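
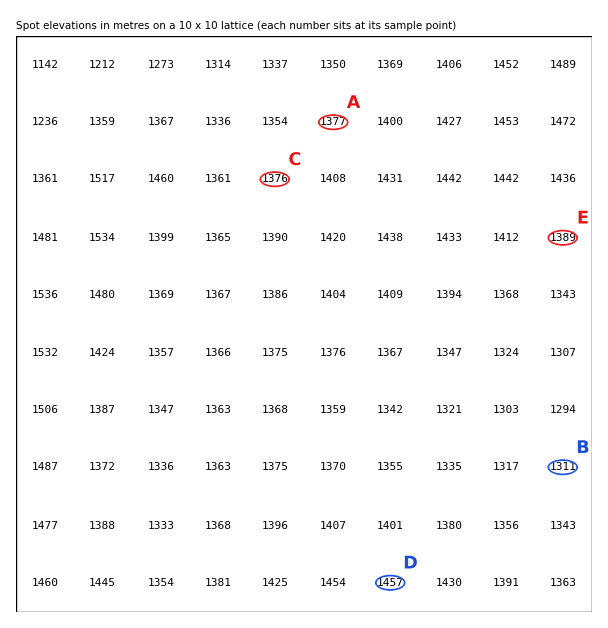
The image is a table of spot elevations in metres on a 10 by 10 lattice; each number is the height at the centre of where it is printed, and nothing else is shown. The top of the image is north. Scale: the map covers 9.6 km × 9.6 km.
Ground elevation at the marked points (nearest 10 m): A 1380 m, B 1310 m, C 1380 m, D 1460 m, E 1390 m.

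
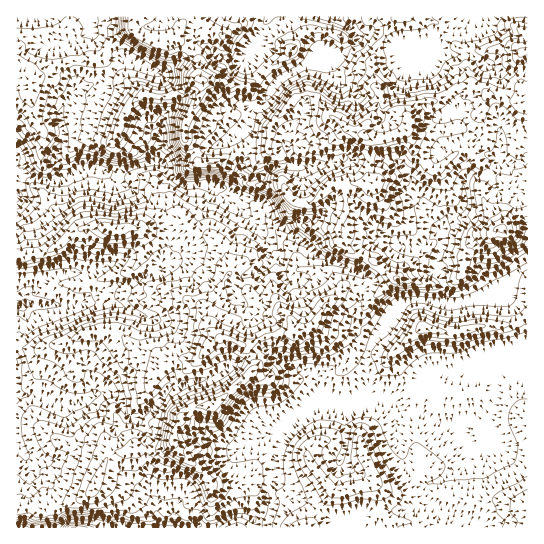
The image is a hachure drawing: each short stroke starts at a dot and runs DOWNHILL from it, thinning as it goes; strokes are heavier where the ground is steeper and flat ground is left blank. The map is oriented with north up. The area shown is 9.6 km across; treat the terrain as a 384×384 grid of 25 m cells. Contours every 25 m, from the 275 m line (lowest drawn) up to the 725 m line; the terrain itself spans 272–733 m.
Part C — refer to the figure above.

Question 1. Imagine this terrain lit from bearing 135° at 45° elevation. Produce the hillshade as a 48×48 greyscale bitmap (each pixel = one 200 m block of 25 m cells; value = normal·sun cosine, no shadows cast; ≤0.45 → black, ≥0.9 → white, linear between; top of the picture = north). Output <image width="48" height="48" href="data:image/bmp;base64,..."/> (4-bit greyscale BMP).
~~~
<image width="48" height="48" href="data:image/bmp;base64,Qk32BAAAAAAAAHYAAAAoAAAAMAAAADAAAAABAAQAAAAAAIAEAAATCwAAEwsAABAAAAAAAAAAAAAAABEREQAiIiIAMzMzAERERABVVVUAZmZmAHd3dwCIiIgAmZmZAKqqqgC7u7sAzMzMAN3d3QDu7u4A////ALzey93dzMu7urqJhVVnmpmZmIiIiZmIh8u83MzMzLuqqsyqlmZnmqqZqZiIiZmId4iIibzLuqqpiL27uXd3iru6qqmIiIiHdnd3Znq7qqqpdqy6qneIiIqruqmYiIh3Zodndliqq6q6mJqZmod4iGaJqZmZiIh3Zod2Zleaq6q6q6mImYZ4mHZ5mZiZmIiId4iIdmaJqpiby7qIiYVomnaJmYiJmYiIiHiIh2Z3iXSLq8uYiYVHmoaKqYiJmIiIiHd3dmZ2Z1Bby8ypmYZEeYV6qIiImIiIiHd3ZUVnZlEq3e7KmZhlVnVZmIiJmYiIiHd3dVRXiGEGvO/rqamHd3ZniIiJmZiIiGeIiGVWeaQAR6/9u7qYiIiIiImZmZmIiHiJmphmZ7pCERf/3NypmZmZmYmZmZmYiHiZmqqHZpuYdSBd7dyqmZqZmZmYiIiYiGiZiamYdnqpu5UVu7uqmZqZqqmZmYiZiGeZmZmIiHeXi8t1erzLupmYi7qZmZmZmXaJmqmIh3d3V8ypm7zdzcqnWNy7u7qZmWVVaKqYh2ZmVImYmqrNzMupU4zMzNy7qnZDM1d3dlVVVWd2Vmeb3LvKhCepmavLzGZlQhJFZ3ZmVnd4dVVnvLvMpzNmVFZ4iWZ3dlRFZ4h3ZniIdmVkfMu+2WRXd2ZnZpiJmYd3d4d3ZnmIdmVUSLub/sqqqpiId6mZmZmYdmZmZWmHdndlVYmIvuzLvNuZh7upmIiImXVWZmipdWiHZWiIacyoeu3LmMzMupmHeah3d2eKp1Z3d5mIhnqoZ73dyqq93Lu6iaqYd3d4mGZnd4qoiHipVpze/lZovLvMurqZiHh3iGZ3Z6qpmZmZZHnO/0VDWamru7qZiIh3d2d3Zpq7qqqpZEWM70VUJGVVeJmIh3d3d3d4Zpu7u7qqhUM3vjRVMjMiJGiHh2d3dliqlXq7u7qqp1VVejRmUzRDI1d3d3d4lzWayomry6qZqVZ3eEVmZVVmVFZ3iImYdld0apmb3LqqqWZ4iHeZdmd3Zmd73cuphEZ1JHd4vLqrund3iHesupmqmGZEvt7qqFZ3U0RniqmazJiXd1e7vMqs7bhTaavKi6qZmXZ6upqYm6qpiFa8iqmt7dk2qXaIaKqYm7mb3LupiZmpmXesl4Zr3MgFzLmGV6mIiKmaq8y6mZmpiXibp3Y33MkCvLunRKqHeId4d5y5mZqpmYmql4ZEvcogrbqpUVuWV3U3dnq6iIqpmZq7l4dSfMyRbduqkwanVEUlY0eaqYm5iJq8uId0J5iHbO3MyRBXZUVVhCNXmYiZiIm7uoh2Q1QSa9yqzHEEVmRHiFQzVndmZ4iau6qHZmcgJ5qGe7hUZ2VXiYd1RWZmZoh4mZqpiZqTJnmYZ624iGRYmZiHZXmGeZiHd3eaqYrKeKzJhlrbmZU3mZmYd2eGZomZiHZ4h5qrqazsl1WsqahVmZmZiHZERXeImYdCaZiJmZnNqHVph4mGiqqZiHdkM2ZniZhQOJiIqYacuXd3dCeIiruqmId1ZA=="/>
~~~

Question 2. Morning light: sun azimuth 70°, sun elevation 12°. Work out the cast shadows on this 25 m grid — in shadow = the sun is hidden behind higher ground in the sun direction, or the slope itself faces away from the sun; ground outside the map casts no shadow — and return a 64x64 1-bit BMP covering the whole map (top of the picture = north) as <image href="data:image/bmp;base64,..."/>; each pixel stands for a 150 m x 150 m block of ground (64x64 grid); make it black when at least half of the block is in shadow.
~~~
<image width="64" height="64" href="data:image/bmp;base64,Qk0+AgAAAAAAAD4AAAAoAAAAQAAAAEAAAAABAAEAAAAAAAACAAATCwAAEwsAAAIAAAAAAAAA////AAAAAAD4JQsAAAAAAEPkCQAAAAAAAAADAAAAAAAAAAcAAAAAAAAABwAAAAAAAAAPAAAAAAAAAB4AAAAAAAAA/AAwAAAAAAD4ADAAAAAAAPAAIEAAAAAA4AAAYAAAAADgAABAAAAAAeAAAAAAAAAA8AAAAAAAAAJwAAAAAAAABiAAAAAAAAAGAAAAAAAAAAwAAAAAAACABAAAAAAAAIAAABgAAAAAgAAACAAEAACAAAAQAAQAAAAAAhBgAAAAAAAAAAAAAAAAAAIAAACAAAAAAADAAMAAAAAAAIAAgAAAAgAAAAAAAAAAAAAAAAAAAAAAAAAAIAAAAAAAAAYGAAAAAAAAHgYAAAAAAAB4BgAAAAAAR/ACAAAAAABPgAAAAAAAAB8AAwAAAAAAfwABoAAAAAJwAAAAAAAAD+AAACAAAAAf8AAAAAAAAD/gAADA4AAAP8AAAMBAAAA/gAAAwAAAf+uAAAAA4AB/zAAAIADh//wNgACAAOTx/AYAMIAA4HH4BgBwAADgMfgGAGAAAMIw+AYAAAAAwhj4AgAAAAAAGHgBBAAAAAAMPAGAAAAEAAQcAMAAAAAAAn4IQDAAAAAAfAAAIAAAAAB8AAAAAAAAA/wAAAAABAAP7AAAAAAMAD/AAMAAAAYA/4BAAQAAAAD+AAAAAAAAAHwAAAAgAAQAHAAAAMAAAA=="/>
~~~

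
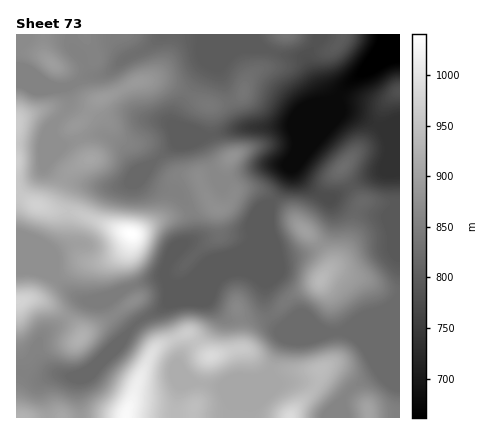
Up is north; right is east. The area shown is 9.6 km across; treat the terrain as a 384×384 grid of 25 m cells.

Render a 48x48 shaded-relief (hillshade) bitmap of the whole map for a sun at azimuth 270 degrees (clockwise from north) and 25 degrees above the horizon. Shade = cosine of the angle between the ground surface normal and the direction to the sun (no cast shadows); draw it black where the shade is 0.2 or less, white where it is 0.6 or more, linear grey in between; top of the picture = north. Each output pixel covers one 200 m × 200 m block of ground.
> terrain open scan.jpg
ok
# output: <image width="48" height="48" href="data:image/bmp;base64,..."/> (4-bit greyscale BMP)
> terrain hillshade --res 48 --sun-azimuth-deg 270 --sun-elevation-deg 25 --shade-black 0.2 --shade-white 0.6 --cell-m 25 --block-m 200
<image width="48" height="48" href="data:image/bmp;base64,Qk32BAAAAAAAAHYAAAAoAAAAMAAAADAAAAABAAQAAAAAAIAEAAATCwAAEwsAABAAAAAAAAAAAAAAABEREQAiIiIAMzMzAERERABVVVUAZmZmAHd3dwCIiIgAmZmZAKqqqgC7u7sAzMzMAN3d3QDu7u4A////AId4mHet7sllVWiZh3eIiavLcxNoirp1Z3d4mHis3tt1VWeZh2eIiJq7ljNXmrplZ3eJl3is3uyWRFeJh3eIiImqqHVFeallZ3eIh3ibzv6mRFeJiHiIiIiZqZdUV5h2Z4iHd3iazv/HQ1eIiIiIiIiJmql1RndniIh3d4iJvv/pU0eJqXd4iIiZmql2VVVoiIiHiId4nO/8Y0ebunZniHiJmamHVEV4iIiImpdVec//lEabyoZnh2V4iaqYUzWIiHiJq6hDV53/11aKuod4hjNXiaqpZFeIiHeJu7ljNXrv6neIiHiJdCNXiJmZh3iIiFV5q7p1NGi+26qoZVeJdUV4iIiIiIiIiERYmqqGVVaKu7y4VFeJhmZ4iImYiIiIiFRXiJh3d3Zniau4ZXmZh3iHiJqod4iIiGVmZmZ4iZhlZ4mYeKu5dnmYeKuoZneIiHdlRFaIiaqGRXiIiazJZnmpibuoZmd3iIdkRWeIiJmXVHiIiJu5Znm6q8uHd2d3Z4hlZ4iIh3iHZniIiJqpd4mrzdt2d3dmZoh4iZmZiHZUVomIiImYiIib3uuGZ3dlVoiImaqpmYdCJYmYiIiIiIiaztyXZmZUZ4iImrqqu6lRAmmYeIiIiIiazdyodlRFd4iImqqazMphAEiZiIiIiIiazLupdlRGeIiJmpmaztuCACeJmYh3iIibzKmYh1VWiIiZqZmb3tuDAAV5mph3eIit3JdniGVWiJmqmZmrzcp0ABRoiZh2eIm+2nVXiHZniKqpmJmqqphlM0VniZhlaInOyGRXmYd3iKqYiImId3dmZmZ4mZhkR4nNp1RoqYd3iKqYd4dmVmd4iIeJmZh1RXmrl1Z5qph3iJmHZnZlVneJmZiJqYiHVWeIh3eJq6h3iHd3d3ZmZ3iJqpmZmIiYZVVVeaqZmZd3iERniIdmZneJqqmZmIiHVEM1i9y5h2ZniDNYmZh3ZlaImqmZmIiGQzNGm97bhlVniCJIqpmHZVZ4mqqZmZmFISNXit7sp0RXiCJHmqqYZVZ3eJmZmqqWIRNGib3tyWRGiDJIiZqYdmeHdneJmruoUyI0eJvd24VGiDNHiZmId3iHdmeImZmYdlQ0aIm93JZWiENHmZiIiId3dmiIiIdmd2VFeIibzKh3iEM2iZiIiHZnd3iJmYZVZ3ZWiIiJu6mYiFVFeJmIiHZnd3iZmYdmZmVFeIiIm7upiGZmZ4mYh2Z3d3iZmYd3dlREaIiImru6iFZ4d4mph3d4d3iZmYiIdlREVoiImru7mWaIiJmpmIeId2eIiIiZhlVVVneImqu8u4iIiImZmZmYd2Z3iIiah2VVVWd3eJq8zIiJmHeIiaqph2Zmd4mql3ZmZWZ2ZomrzImrl2eId5qpiHZmeImqmId3Zmd2RGiaqpqqhmeIdniamHZmeIiZmYh3d4iGQzaImZmpdniIh3eJmYdmeIiJmIiIeImYUiR4iJmYd4iYiIh3iIh3iIiIiJmYd3mZdBJYiImYd4mIiIh3d4iHiIiIiJqpdmiZhSE3iA=="/>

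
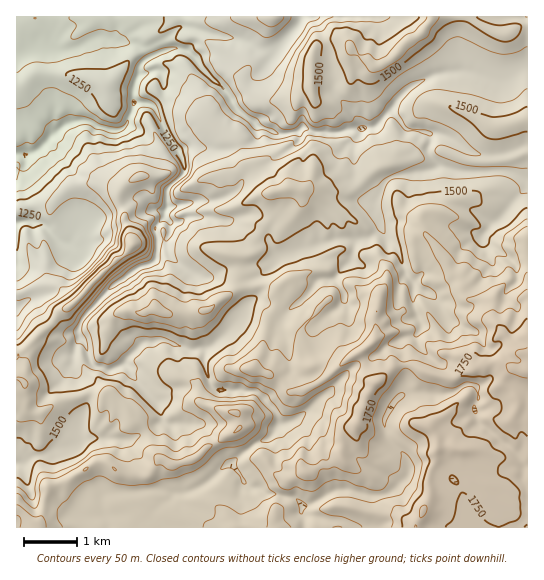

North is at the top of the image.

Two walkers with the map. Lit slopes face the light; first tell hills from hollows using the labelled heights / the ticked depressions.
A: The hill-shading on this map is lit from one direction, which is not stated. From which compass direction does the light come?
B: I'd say NW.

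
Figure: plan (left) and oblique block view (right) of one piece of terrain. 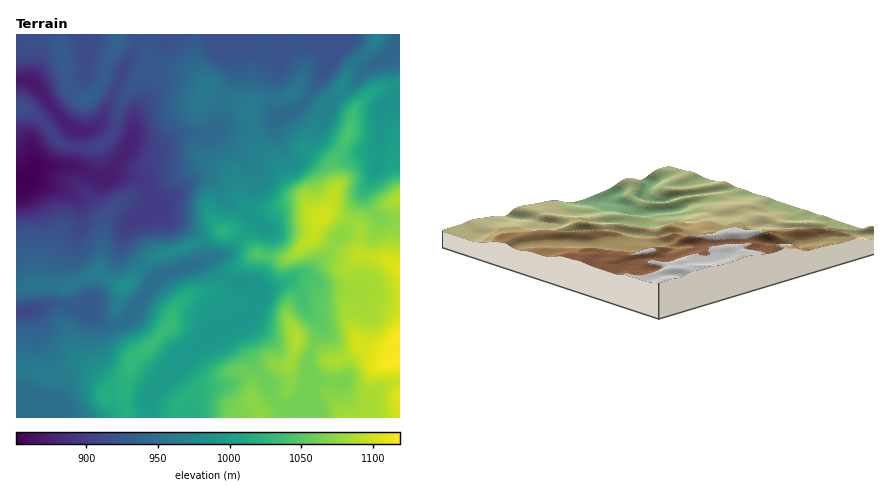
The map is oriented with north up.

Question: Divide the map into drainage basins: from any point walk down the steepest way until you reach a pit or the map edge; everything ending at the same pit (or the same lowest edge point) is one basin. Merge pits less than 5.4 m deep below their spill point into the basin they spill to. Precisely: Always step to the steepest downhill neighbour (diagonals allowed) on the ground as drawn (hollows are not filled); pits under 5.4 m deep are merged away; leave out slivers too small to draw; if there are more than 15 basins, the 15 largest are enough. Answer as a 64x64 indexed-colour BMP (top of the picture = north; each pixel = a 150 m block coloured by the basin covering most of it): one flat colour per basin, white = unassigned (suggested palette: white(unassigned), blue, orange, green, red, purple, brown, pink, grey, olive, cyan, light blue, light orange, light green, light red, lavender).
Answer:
<image width="64" height="64" href="data:image/bmp;base64,Qk12CAAAAAAAAHYAAAAoAAAAQAAAAEAAAAABAAQAAAAAAAAIAAATCwAAEwsAABAAAAAAAAAA////ALR3HwAOf/8ALKAsACgn1gC9Z5QAS1aMAMJ34wB/f38AIr28AM++FwDox64AeLv/AIrfmACWmP8A1bDFAFVVVVVVVVVVVRERERERERERERERERERERERERERERERVVVVVVVVVVVVERERERERERERERERERERERERERERERFVVVVVVVVVVVUREREREREREREREREREREREREREREREVVVVVVVVVVVVRERERERERERERERERERERERERERERERVVVVVVVVVVIlERERERERERERERERERERERERERERERFVVVVVVVVVUiIREREREREREREREREREREREREREREREVVVVVVVVVUiIhERERERERERERERERERERERERERERERVVUiIlVVUiIiIREREREREREREREREREREREREREREREiIiIiIiIiIiIhERERERERERERERERERERERERERERESIiIiIiIiIiIiERERERERERERERERERERERERERERERIiIiIiIiIiIiIhEREREREREREREREREREREREREREREiIiIiIiIiIiIiIhERERERERERERERERERERERERERESIiIiIiIiIiIiIiIRERERERERERERERERERERERERERIiIiIiIiIiIiIiIiEREREREREREREREREREREREREREiIiIiIiIiIiIiIiIhERERERERERERERERERERERERESIiIiIiIiIiIiIiIiIRERERERERERERERERERERERERIiIiIiIiIiIiIiIiIhEREREREREREREREREREREREREiIiIiIiIiIiIiIiIiERERERERERERERERERERERERESIiIiIiIiIiIiIiIiIhERERERERERERERERERERERERIiIiIiIiIiIiIiIiIiIREREREREREREREREREREREREiIiIiIiIiIiIiIiIiIiERERERERERERERERERERERESIiIiIiIiIiIiIiIiIiIiIiEREREREREREREREREREREREREREiIiIREiIiIiIiIiIhEREREREREREREREREREREREREREiIRERIiIiIiIiIiERERERERERERERERERERERERERERERERESIiIiIiIiIhERERERERERERERERERERERERERERERERIiIiIiIiIiIRERERERERERERERERERERERERERERERERIiIiIiIiIiIREREREREREREREREREREREREREREREREREiIiIiIiIiEREREREREREREREREREREREREREREREREREiIiIiIiERERERERERERERERERERERERERERERERERERESIiIiERERERERERERERERERERERERERERERERERERERESIiERERERERERERERERERERERERERERERERERERERERERERERERERERERERERERERERERERERERERERERERERERERERERERERERERERERERERERERERERERERERERERERERERERERERERERERERERERERERERERERERERERERERERERERERERERERERERERERERERERERERERERERERERERERERERERERERERERERERERERERERERERERERERERERERERERERERERERERERERERERERERERERERERERERERERERERERERERERERERERERERERERERERERERERERERERERERERERERERERERERERERERERERERERERERERERERERERERERERERERERERERERERERERERERERERERERERERERERERERERExERERERERERERERERERERERERERERERERERERERERETERERERERERERERERERERERERERERERERERERERERETMREREREREREREREREREREREREREREREREREREREREzMxEREREREREREREREREREREREREREREREREREREREzMzMRERERERERERFEREQRERERERERERERERERERERERMzMzERERERERERFEREREEREREREREREREREREREREREzMzMRERERERERFERERERBERERERERERERERERERERETMzMzERERERERFEREREREQRERERERERERERERERERERMzMzMRERERERFERERERERBERERERERERERERERERERETMzMxERERERFEREREREREERERERERERERERERERERERMzMzERERERREREREREREQREREREREREREREREREREREzMzMRERERRERERERERERBERERERERERERMzMRERERMzMzM3ERERFERERERGZEREQRERERERERETMzMzMzMRMzMzM3dxEREURERERGZmREREEREREREREzMzMzMzMzMzMzM3d3dxERREREREZmZkREQRERERERETMzMzMzMzMzMzMzd3d3d3FEREREZmZmZBERERERERGDMzMzMzMzMzMzMzM3d3d3d0RERERmZmZhERERERERiIMzMzMzMzMzMzMzMzd3d3d3RERERGZmZmERERGIiIiIMzMzMzMzMzMzMzMzM3d3d3dEREREZmZmYREREYiIiIgzMzMzMzMzMzMzMzMzN3d3d0RERERmZmZmERERiIiIiDMzMzMzMzMzMzMzMzMzd3d3RERERmZmZmYRERGIiIiIMzMzMzMzMzMzMzMzMzM3d3cRFERGZmZmZmEREYiIiIMzMzMzMzMzMzMzMzMzMzN3dxERERZmZmZmYRERiIiIgzMzMzMzMzMzMzMzMzMzM3d3"/>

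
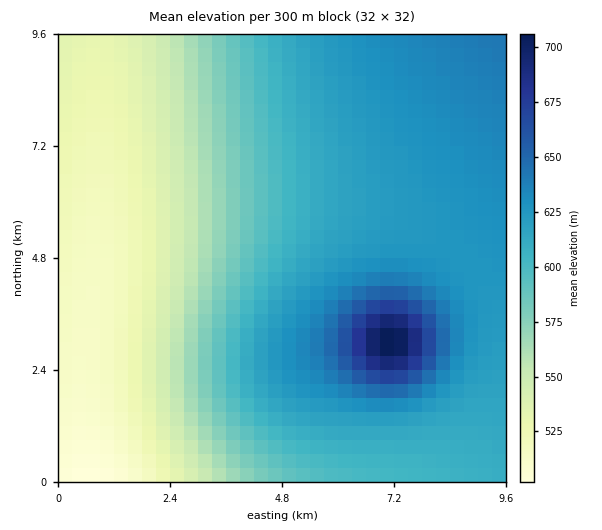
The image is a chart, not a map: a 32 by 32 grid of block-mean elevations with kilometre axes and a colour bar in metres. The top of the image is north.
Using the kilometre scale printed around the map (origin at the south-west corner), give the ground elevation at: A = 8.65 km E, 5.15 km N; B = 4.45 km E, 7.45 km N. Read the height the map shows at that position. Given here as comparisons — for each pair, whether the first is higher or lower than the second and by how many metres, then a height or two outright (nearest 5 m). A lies higher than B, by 30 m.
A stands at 625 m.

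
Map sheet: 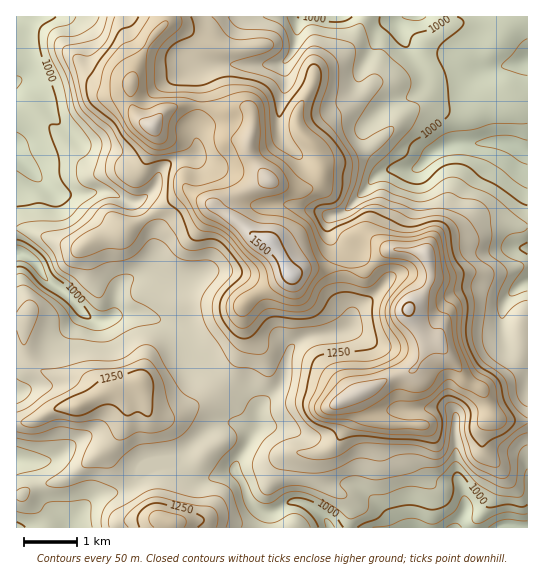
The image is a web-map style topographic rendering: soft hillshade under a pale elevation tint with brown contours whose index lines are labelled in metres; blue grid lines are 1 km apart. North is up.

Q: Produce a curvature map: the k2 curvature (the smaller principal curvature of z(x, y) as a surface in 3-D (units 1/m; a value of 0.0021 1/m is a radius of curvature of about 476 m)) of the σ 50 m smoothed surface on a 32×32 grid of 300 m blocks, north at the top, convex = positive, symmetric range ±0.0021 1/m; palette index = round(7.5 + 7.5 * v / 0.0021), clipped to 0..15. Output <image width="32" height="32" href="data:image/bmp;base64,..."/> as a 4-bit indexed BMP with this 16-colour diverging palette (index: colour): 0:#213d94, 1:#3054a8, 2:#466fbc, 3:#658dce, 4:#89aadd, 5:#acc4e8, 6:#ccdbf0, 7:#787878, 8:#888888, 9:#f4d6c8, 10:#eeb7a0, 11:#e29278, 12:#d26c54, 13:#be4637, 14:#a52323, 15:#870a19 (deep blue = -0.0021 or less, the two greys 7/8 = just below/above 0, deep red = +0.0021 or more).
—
<image width="32" height="32" href="data:image/bmp;base64,Qk12AgAAAAAAAHYAAAAoAAAAIAAAACAAAAABAAQAAAAAAAACAAATCwAAEwsAABAAAAAAAAAAlD0hAKhUMAC8b0YAzo1lAN2qiQDoxKwA8NvMAHh4eACIiIgAyNb0AKC37gB4kuIAVGzSADdGvgAjI6UAGQqHAFZ2V4eol4dlWmCHd2eDdjOWZlVWl2Z3JBAGeFd3hTZolndlVERVZilldmR3Z4NGd2Znd3ZndlNYd3ZmiHZAZ4RERYhlZmh1SIh3dmVVgJhkZWRGdmZViDZ1NWRFVnB1RIhWRXaYhlVlU0NHiHqQiaVneYV3h3d3dWWKhkMhEDZ0Q0Vod3Znh2ZGV4iFeUV5ZHd2eHmWZ3ZnRXZ3dnhVWEWGZmVWdXdmeFSHdlVXeFRGdnd3ZnZ3VmdjRWVDV4ZFV4d1VGdmdlh1VkRFVmaGRkiIgwRFZ3VplWdmZVm3WFY5iCB4WId2aYRoZVUVhjRWJYAGd1Z3ZkQ0m2VpUDWGWHMwiHZlZlVURGh1dlQ2dWd4BmmHh1Z3RYh3Y2VpaoNlQmdmdohWZkZ4iIGIZUd0d2h2ZWmFZlh3VGQgB4dVVWd3d1U0ADVolUMkWEB3dWaIdnVmY3kVhVVolmiCJmV4ZnZWd2eXQWVVaIRohjIziHd3Z3dWQ1VEZnRCaIN2dCRWZGd0RFeXVXeGF3dEeGdkVEZ3VGZollZmZghFZVh3d4d4h0WYZEh2d5gHZXdlZ3d3iGZGh4gyRXeGNXZmh2d3d4dmRmeIZmVDMzWXZIh2d2VmdHlWh2VmZlUxhnZnV3d3dWWGZXZ2V3Z5kHd4Zmh3d4d1VVV1eXZ2VFJ2V2VmeHeI"/>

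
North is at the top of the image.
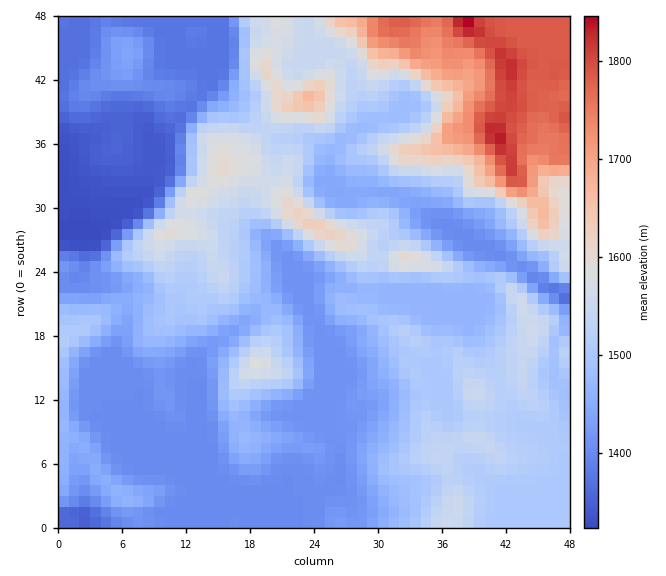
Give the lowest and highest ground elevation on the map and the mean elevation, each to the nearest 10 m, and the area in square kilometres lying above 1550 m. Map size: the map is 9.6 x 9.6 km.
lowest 1320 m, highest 1850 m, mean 1500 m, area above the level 19.8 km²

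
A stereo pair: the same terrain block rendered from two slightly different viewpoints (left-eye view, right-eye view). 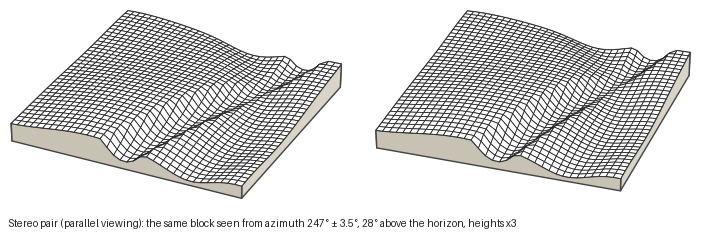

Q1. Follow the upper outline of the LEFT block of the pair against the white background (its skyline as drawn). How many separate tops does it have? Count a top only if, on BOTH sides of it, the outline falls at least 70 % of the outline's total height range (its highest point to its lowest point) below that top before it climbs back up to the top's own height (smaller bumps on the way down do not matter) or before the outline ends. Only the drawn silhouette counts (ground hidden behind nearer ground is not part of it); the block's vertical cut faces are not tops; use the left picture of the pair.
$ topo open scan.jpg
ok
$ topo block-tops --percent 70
0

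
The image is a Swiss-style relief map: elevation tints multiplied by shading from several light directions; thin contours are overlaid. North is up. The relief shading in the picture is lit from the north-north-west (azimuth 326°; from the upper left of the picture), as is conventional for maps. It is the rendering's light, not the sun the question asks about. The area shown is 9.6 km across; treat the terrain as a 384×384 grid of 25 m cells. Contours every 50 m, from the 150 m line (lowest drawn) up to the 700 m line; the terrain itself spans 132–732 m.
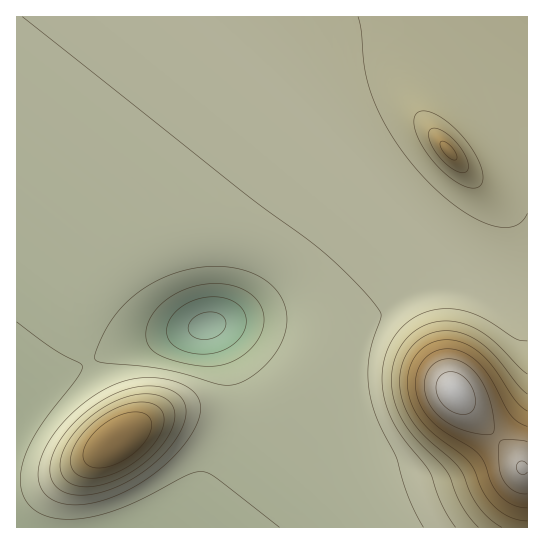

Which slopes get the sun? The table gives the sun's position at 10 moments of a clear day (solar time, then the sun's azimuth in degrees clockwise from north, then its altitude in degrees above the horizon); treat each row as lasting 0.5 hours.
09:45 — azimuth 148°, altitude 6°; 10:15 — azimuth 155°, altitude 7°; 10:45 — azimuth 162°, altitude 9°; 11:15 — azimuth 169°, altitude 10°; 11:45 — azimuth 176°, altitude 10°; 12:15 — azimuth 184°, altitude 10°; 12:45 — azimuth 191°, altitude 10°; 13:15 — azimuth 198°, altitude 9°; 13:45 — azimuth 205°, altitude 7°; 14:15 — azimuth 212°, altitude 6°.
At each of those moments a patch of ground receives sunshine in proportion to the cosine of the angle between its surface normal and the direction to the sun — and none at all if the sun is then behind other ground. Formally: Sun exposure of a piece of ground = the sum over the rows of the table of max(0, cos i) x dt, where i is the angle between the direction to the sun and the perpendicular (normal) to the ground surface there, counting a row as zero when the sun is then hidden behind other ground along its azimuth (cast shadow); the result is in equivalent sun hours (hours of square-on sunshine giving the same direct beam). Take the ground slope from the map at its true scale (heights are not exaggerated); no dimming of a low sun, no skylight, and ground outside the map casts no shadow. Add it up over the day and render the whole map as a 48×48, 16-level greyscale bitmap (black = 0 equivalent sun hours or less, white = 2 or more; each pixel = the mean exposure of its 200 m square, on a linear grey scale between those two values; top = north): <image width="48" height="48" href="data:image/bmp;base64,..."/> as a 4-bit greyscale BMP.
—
<image width="48" height="48" href="data:image/bmp;base64,Qk32BAAAAAAAAHYAAAAoAAAAMAAAADAAAAABAAQAAAAAAIAEAAATCwAAEwsAABAAAAAAAAAAAAAAABEREQAiIiIAMzMzAERERABVVVUAZmZmAHd3dwCIiIgAmZmZAKqqqgC7u7sAzMzMAN3d3QDu7u4A////AHeJmZh3ZmZmZmZmZmZmZmZmZmd3iJq7zHiavMuph2ZmZmZmZmZmZmZmZmd3iJq7zHib3v7sqHZmZmZmZmZmZmZmZmZ3iJqrzGeb3v//65h2ZmZmZmZmZmZmZmZ3eImqu1Z5ve///8qHZmZmZmZmZmZmZmZ3eIiJmVVWeb3v/+yodmZmZmZmZmZmZmeJqph3ZlQzRXms7/65dmZmZmZmZmZmZom7zLl1MlMyIjVorN3Kh2ZmZmZmZmZmaJvN3bp1IVQhERJFaKu6l2ZmZmZmZmZmebze7cp0IFQyEAASNGeJh3ZmZmZmZmZmibzd3LlkIFVCEAAAASRWd2ZmZmZmZmZniavMy5dTIVVDIQAAAAEjRVVVVmZmZmZniZqqqXZDIVVUMgAAAAABI0RFVVZmZmZmd4iHdlQyIVVUQxAAAAAAASI0RVVmZmZmZmVUQyIiEVVVQyEAAAAAAAEjNFVWZmZlVUMyEREREVVVRDIQAAAAAAASM0VVZmZVQzIQAAARElVVVEMhAAAAAAARI0VVZmZUMiEAAAABElVVVUQyEAAAAAASM0VVZmZUMhAAAAABI1VVVVVUQzMiERIzREVVZmZVMhAAAAABM2VVVVVmd2VVVVVVVVVmZmZVQhAAAAASNGZVVmZmd4iIiYiId2ZmZmZVUyEAAAEjRGZmZmZmeImqqqqqmHdmZmZVVDIQABI0RWZmZmZmd4mru7u6mIdmZmVVVEMyEiNEVWZmZmZmZ3iaq7u6mIdmZmVVVUQzRDRFVWZmZmZmZneImamZiHdmZmVVVVVWZmVVVWZmZmZmZmd3iIiId3ZmZmVVVVVmZmZlVWZmZmZmZmZnd3d3d2ZmZmVVVWZmZmZmZmZmZmZmZmZmZmZmZmZmZmVVZmZmZmd3ZmZmZmZmZmZmZmZmZmZmZmZmZmZmZ3d3ZmZmZmZmZmZmZmZmZmZmZmZmZmZmd3h3ZmZmZmZmZmZmZmZmZmZmZmZmZmZneJh2ZmZmZmZmZmZmZmZmZmZmZmZmZmZ3iql2VWZmZmZmZmZmZmZmZmZmZmZmZmd5rLdVVWZmZmZmZmZmZmZmZmZmZmZmZneK7YRFVWZmZmZmZmZmZmZmZmZmZmZmZnit5zNFVWZmZmZmZmZmZmZmZmZmZmZmZ3irUSNFVWZmZmZmZmZmZmZmZmZmZmZmZ3iDASRVVmZmZmZmZmZmZmZmZmZmZmZmZ3YwATRVVmZmZmZmZmZmZmZmZmZmZmZmZmQQEjRVZmZmZmZmZmZmZmZmZmZmZmZmZlMhI0RWZmZmZmZmZmZmZmZmZmZmZmZmZUM0REVWZmZmZmZmZmZmZmZmZmZmZmZmVURFVVVWZmZmZmZmZmZmZmZmZmZmZmZlVVVVVVVmZmZmZmZmZmZmZmZmZmZmZmZlVVVVVWZmZmZmZmZmZmZmZmZmZmZmZmZlVVVVVmZmZmZmZmZmZmZmZmZmZmZmZmZVVVVWZmZmZmZmZmZmZmZmZmZmZmZmZmZlVVVmZmZmZmZmZmZmZmZmZmZmZmZmZmZmVmZmZmZmZg=="/>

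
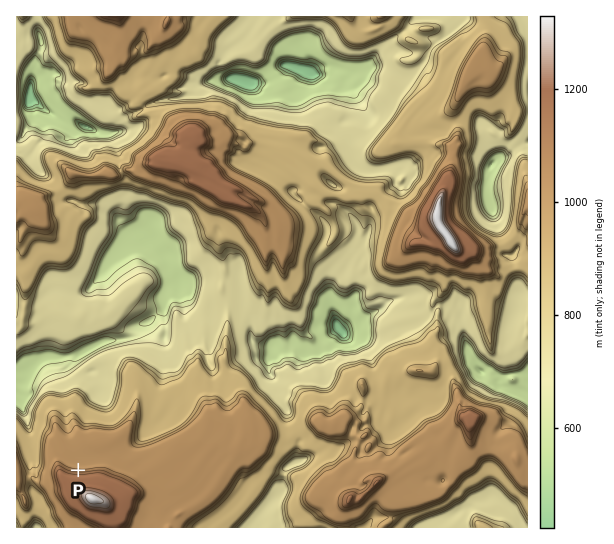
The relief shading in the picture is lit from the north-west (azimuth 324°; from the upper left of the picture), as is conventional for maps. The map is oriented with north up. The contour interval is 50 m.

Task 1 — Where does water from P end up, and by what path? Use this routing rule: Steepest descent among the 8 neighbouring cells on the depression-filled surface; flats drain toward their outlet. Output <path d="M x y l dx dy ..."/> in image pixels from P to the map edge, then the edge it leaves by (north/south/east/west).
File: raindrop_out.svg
<path d="M78 470l0-19-3-2-5-11 0-4-3-7 0-6-1-2 0-20-1-1 0-15-4-4 0-8 5-5 0-8-1-1-20 0-8 5-12 12-3 0-1 1 0 7-4 0"/>
exit: west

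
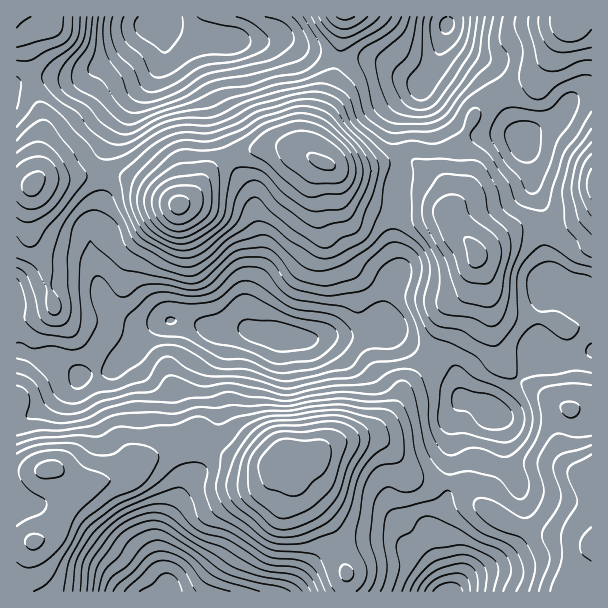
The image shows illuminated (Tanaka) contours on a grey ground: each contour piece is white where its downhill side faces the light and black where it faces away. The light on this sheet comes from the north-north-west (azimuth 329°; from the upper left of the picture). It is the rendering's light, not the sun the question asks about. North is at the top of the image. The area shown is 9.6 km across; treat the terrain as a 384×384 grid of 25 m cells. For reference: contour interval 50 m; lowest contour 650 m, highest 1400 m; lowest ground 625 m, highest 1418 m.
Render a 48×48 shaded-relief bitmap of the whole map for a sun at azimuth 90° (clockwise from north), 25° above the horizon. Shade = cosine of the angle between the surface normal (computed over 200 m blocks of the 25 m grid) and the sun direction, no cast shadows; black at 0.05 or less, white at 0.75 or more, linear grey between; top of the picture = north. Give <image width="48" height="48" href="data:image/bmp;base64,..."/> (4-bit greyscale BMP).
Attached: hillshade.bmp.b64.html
<image width="48" height="48" href="data:image/bmp;base64,Qk32BAAAAAAAAHYAAAAoAAAAMAAAADAAAAABAAQAAAAAAIAEAAATCwAAEwsAABAAAAAAAAAAAAAAABEREQAiIiIAMzMzAERERABVVVUAZmZmAHd3dwCIiIgAmZmZAKqqqgC7u7sAzMzMAN3d3QDu7u4A////AJms7/7LqYVFZlVmUxE4vd3u2mIRMzI2eJms7+28yoUzRVVWZCJIvd3dyoUzMzI1eHis7uy8ynQzRVRWdlVovNy7uoZEQzQ0Z3is7t3LuWQzVUNFd4d5vMypmYdVREREVmib3t3LqFM0VUM1eZmavMuZmHZVVmVVVmeJzd3Ll0M1ZUM1iaq7zMqZh2VWeHZVZmdnq8zLl1REVENFiavMzLqZh1VnmXZVZ2Zniqu6qXZUMzNXiavN3KmZmGV5qXVUZ2Z3iZqau5hkMjNniave7JiJqXaJqWREVlZ5mZmJu7l1MiNXiJre7JiKqYiJmFREVkV5qpiImqqGQxJXiZrO3JmruoiJhkRFZlV4qph4iZmHZCE1eZrN3KrMyoeJhURWZlZniYd4iZiIdjIleIms3LvdyoiZhTNXd3d3Z3Z4iIeJhlM1d3eby7zd25mZdSJYmZmYdVV4iId4h2VWZmaJqavd3JmpZCJXmru6hlVniIdnd4d3ZVZ4iIq83KmYUyNXmbzLlmZmd3iHd5mZdVZniGeszKh2VERnibu7qHhmZWiYd4mZhlZndmabu5dmZ3d3iKqqmImGVXmpmImpd2VmVWeJmoZWiZiHiJmYiJmXVXmqqYmpd2VVVndniXZmmqmHiXiHiqqpdnmrqZqZh2VFZ4dVZ2Zoq6l3mmZ3m6qqmYiqmamIh2ZUaIZDRnZoq6hnmmVZvLqqu5iJmZiHZnZVeYYxNndoq6h5mUNK3bmau5iImph1VndniYUhNXd5vLmJmDNa3bh5qod5q6dURmeImYYyNWd5zcqIiCN7zKd5mGZ6vKdURWeJmpdCNEZ63sqHiDWLzJZ3dmaLzKhjNXiZq6hSIjWL7sqGZ2eby4dmZVabzKhkNWiau6ljESWL7sp1VnmsyodlREabzKh1RVeau7liEkaL3cl2VYm8yoZCIjeszKl1RWiZrLhTI1ibzLl2VYm8yoYwATes3cp1VWiZvKhTNXmru6l1VHm8y4YgADe97tp1VWiazLhTNpq7uphkM3i8y5YgATe97tlkRXib3clTRoq8y5dTIni8y5cxEkec7clTRXib3tlUVom8zKYyEWi8y5hkM0Z6zLhURWec7tplZ4msy5YxAGesy5hlQ0Z4qpdUVmit/tp3eIisy5YxAWeru6l1REaIiHZlZom97smIiIisyoUyEVebu7qFNEaHZlVWZ4rN7bh4h4mrunZEMkabu7qWM1Z3ZUNFZ5ve3Kl3dmisuYZlQ0Wbu7uoVEZ3ZURFV5ve3LmHVDabqYd3VEabu7u6dUVmZURVVorN3LuoUhSKmHipZWeruqu7l1RFZmVVVnmszMzJUiNodmiqdni8ypq7uWVEZ3ZWZmiavMy5ZCJGZWeamIm8y6q7unVVZmZmZlaKvLu6hTJFVFaJmZmrzMy7uoZmd2VmZlR6u6q8p0I0REV4mZmq3u3LqYd4iGVVVTNZu6q8yEISRURXiZib3/7bqHd3iGVWUyJIq7vO2kABNDNGmpmb7//cqHZWd2VmUhFIu8zu6kABIzNGiQ=="/>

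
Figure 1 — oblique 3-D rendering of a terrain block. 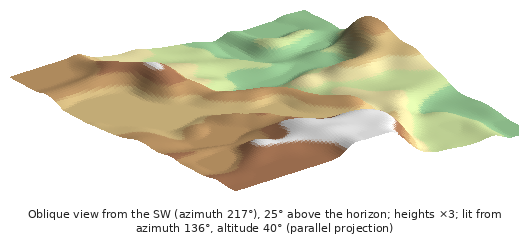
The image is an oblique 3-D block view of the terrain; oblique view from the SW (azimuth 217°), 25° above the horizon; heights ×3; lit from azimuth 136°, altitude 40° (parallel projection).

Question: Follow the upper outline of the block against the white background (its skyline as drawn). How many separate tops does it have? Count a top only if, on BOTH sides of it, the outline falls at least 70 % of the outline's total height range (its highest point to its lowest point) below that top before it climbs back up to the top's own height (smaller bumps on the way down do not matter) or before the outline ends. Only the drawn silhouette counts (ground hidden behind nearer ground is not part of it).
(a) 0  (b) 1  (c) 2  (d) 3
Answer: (a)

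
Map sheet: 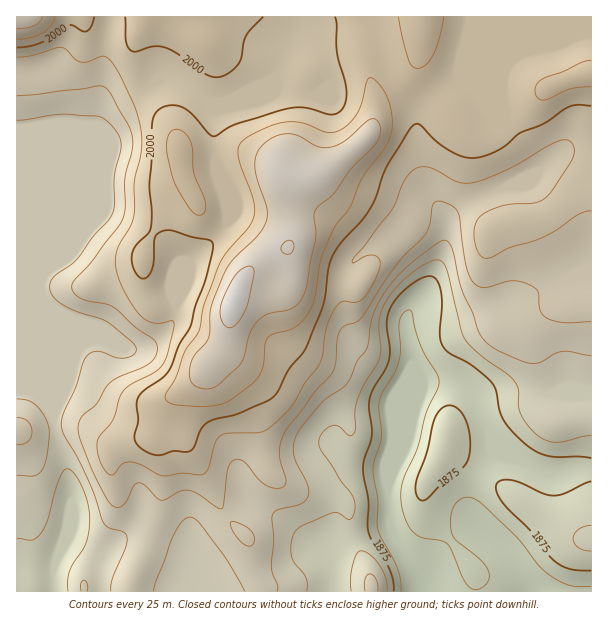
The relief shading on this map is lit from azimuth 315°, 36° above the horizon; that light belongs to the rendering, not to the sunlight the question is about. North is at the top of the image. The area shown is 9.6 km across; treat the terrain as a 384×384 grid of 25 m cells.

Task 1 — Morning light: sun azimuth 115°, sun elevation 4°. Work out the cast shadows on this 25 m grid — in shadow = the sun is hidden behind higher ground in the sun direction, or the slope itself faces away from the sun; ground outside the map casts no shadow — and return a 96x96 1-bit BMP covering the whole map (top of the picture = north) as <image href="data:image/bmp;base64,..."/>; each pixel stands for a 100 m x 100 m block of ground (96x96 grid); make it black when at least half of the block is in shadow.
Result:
<image width="96" height="96" href="data:image/bmp;base64,Qk2+BAAAAAAAAD4AAAAoAAAAYAAAAGAAAAABAAEAAAAAAIAEAAATCwAAEwsAAAIAAAAAAAAA////AAAAAAABwcAAAAADwAAAAAADw8AAAAAHwAAAAAAH48AAAAAHwAAAAAAH4+AAAAAHwAAAAAAH4+AAAAAHwAAAAAAD4+AAAAAHgAAAAAAD4fAAAAAAAAAAAAAA8OAAAAAAAAAAAAAA8AAAAAAAAAAAAAAAeAAAAAAAAAAAAAAAfAAAAAAAAAAAAAAAfAAAAAAAAAAAAAAAfAAAAAAAAAAAAAAAfgAAAAAAAIAAAAAAfgAAAAAAAYAAAAAA/gAAAAAAA8AAAAAA/gAAAAAAA8AAAAAA/gAAAAAAA+AAAAAA/gAAAAAAA+AAAAAA/AAAAAAAA/AAAAAA/AAAAAAAA/AAAAAB/AAAAAAAA/gAAAAB/AAAAAAAA/gAAAAB+AAAAAAAAfwAAAAB+AAAAAAAAfwAAAAB+AAAAAAAAf4AAAAD8AAAAAAAAf4AAAAD4AAAAAAAAf4AAAAD4YAAAAAAAf4AAAABw8AAAAAAAf4AAAABx8AAAAAAAP4AAAAA5+AAAAAAAP4AAAAA5/wAAAAAAH4AAAAAb/+AAAAAAB4AAAAAf//gAAAAAAwAAAAAP//4AAAAAAAAAAAAP//4AAAAAAAAAAAAP//8AAAAAAAAAAAAD//8AAAAAAAAAAAAD//+AAAAAAAAAAAAD//+AAAAAAAAAAAAD///AAAAAAAAAAAAD///gAAAAAAAAAAAD///wAAAAAAAAAAAD///wAAAAABwAAAAD///wAAAAAHwAAAAA8H/wAAAAAfgAAAAAAD/4AAAAA/gAAAAAAH/4AAAAA/gAAAAAAH/8AAAAB/gAAAAAAH/8AAAAA/gAAAB4AH/8AAAAA/gAAAD8AH/+AAAAA/wAAAD+CH/+AAAAA/wAAAD/GD//AAAAAfwAAAB/+D//AAAAAfwAAAA//D//gAAAAPwAAAAf/B//wAAAAPwAAAAf/A//4AAAAHwAAAAf/AD/8AAAAH4AAAAf/gAf+AAAAH4AAAAf/gAP+AAAAH4AAAAP/gAP8AAAAD4AAAAH/wAH8AAAAAAAAAAH/wAH8AAAAAAAAAAD/wAD8AAAAAAAAAAD/wAD8AAAAAAAAAAD/wAH8AAAAAAAAAAD/wAH8AAAAAAAAAAD/4AH4AAAAAAAAAAD/8AP4AAAAAAAAAAD/8AP4AAAAAAAAAAD/+AP8AAAAAAAAAAD/+Af8AAAAAAAAAAD/+Af+AGAAAAAAAAD/+Af+APgAAAAAAAD/+Af/AfwAAAAAAAD/8Af/gfwAAAAAAAD/8AP/g/4AAAAAAAD/8AH/g/4AAAAAAAB/4AAAA/4AAAAAAAA8AAAAAf4AAAAAAAAAAAAAAPwAAAAAAAAAAAAAAHwAAAAAAAAAAAAAADgAAAAAAAAAAAAAAAAAAAAAAAAAAAAAAAAAAAAAAAAAAAAAAAAAAAAAAAAAAAAAAAAAAAAAwAAAAAAAAAAAAAAAAAAAAAAAAAAAAAAAAAAAAAAAAAAAAAAAAAAEAAAAAAAAAAAAAAAOAAAAAAAAAAAAAAAOAAAAAAAAAAAAAAAPAAAAAAAAAAAAA="/>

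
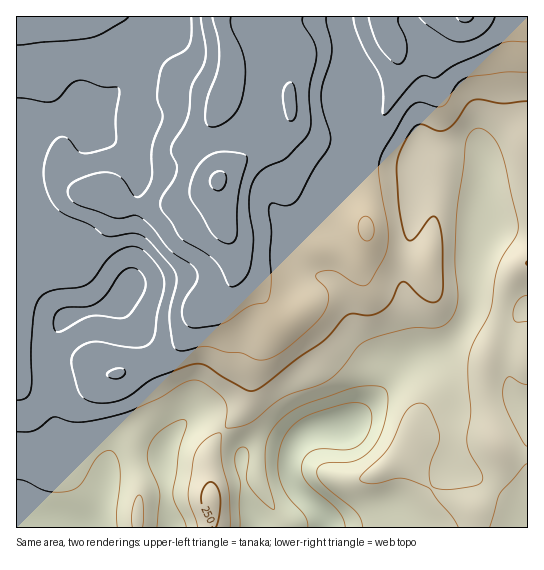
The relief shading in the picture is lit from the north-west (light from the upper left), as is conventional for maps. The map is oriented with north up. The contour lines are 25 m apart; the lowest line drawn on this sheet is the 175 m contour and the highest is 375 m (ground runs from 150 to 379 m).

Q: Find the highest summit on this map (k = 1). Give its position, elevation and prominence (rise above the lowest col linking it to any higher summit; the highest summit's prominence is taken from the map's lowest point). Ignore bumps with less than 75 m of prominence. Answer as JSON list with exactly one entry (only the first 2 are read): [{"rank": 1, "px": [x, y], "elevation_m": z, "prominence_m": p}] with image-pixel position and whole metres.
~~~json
[{"rank": 1, "px": [218, 181], "elevation_m": 379, "prominence_m": 229}]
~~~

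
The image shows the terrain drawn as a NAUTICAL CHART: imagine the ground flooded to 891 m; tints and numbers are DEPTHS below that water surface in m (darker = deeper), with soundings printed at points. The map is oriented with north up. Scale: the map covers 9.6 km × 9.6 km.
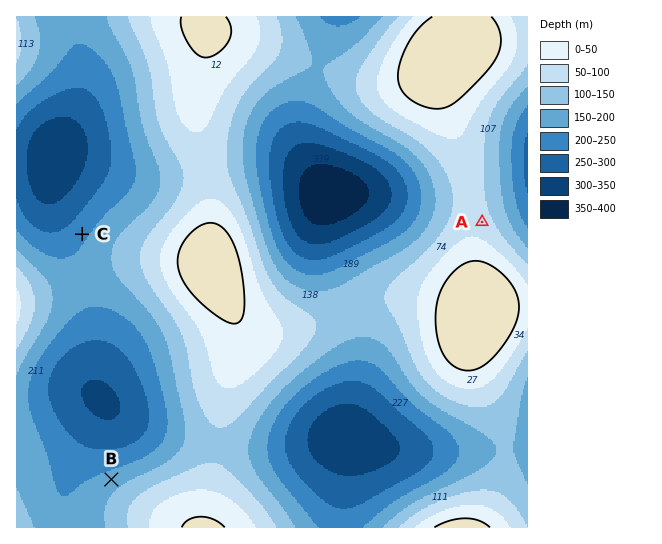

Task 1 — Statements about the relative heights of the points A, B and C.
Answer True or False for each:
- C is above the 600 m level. True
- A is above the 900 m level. False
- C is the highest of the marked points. False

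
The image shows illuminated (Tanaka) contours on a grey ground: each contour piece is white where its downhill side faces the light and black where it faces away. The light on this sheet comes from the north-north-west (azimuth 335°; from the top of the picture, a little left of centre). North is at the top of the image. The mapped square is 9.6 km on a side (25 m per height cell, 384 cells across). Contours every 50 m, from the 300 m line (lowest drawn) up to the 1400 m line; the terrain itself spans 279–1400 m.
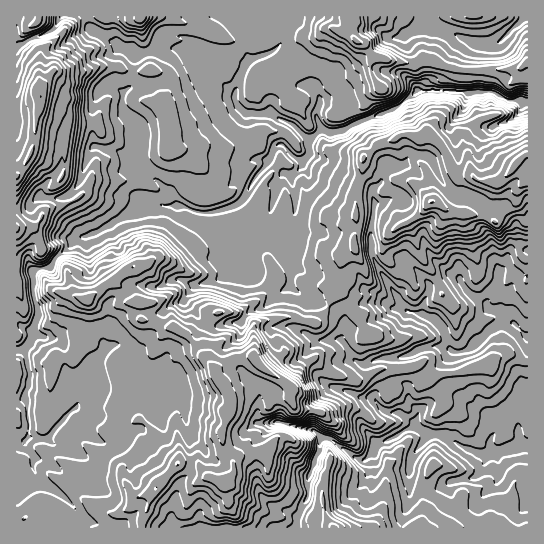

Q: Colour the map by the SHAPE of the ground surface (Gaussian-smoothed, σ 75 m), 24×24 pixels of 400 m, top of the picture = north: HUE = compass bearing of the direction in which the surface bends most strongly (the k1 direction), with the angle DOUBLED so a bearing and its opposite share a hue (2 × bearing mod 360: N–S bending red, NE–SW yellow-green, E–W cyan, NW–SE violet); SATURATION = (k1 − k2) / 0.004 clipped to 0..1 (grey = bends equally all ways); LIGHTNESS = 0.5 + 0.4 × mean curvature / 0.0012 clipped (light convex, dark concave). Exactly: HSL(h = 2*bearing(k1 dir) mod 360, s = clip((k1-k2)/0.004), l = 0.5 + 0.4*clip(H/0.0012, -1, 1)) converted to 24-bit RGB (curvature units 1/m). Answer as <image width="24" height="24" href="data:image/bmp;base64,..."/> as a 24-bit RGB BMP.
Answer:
<image width="24" height="24" href="data:image/bmp;base64,Qk32BgAAAAAAADYAAAAoAAAAGAAAABgAAAABABgAAAAAAMAGAAATCwAAEwsAAAAAAAAAAAAAsW+dYmOAUW6On4loj1S4nrxPspZLgTpVcDotvFQpfOA5PnF0gZhHJ1WDpemdgF7KmWbDvmukTFmojJGrmnihY26XqoueW4aiVIZotlyJkkifa6RwUjhVgdPG46aqKkxppEV6m8GGvM6YZxVcY8RsCi1a9/PUKEJDUFR7x7WULjNylqlagGirbHGxcWKao2FeXnuijVyodZydeneXY461VJ6lv4GfzFDfb7DVh4bM0oyIUifkdbWCBCYv++LNXqC7JzGA3cCdFxhM37GmLNGAM417ZkuGxaSqg0SPcbx8jGpbZ49uV4lah2xiV3ly09uoZSiEwLRBoHHAq5fevziYnurXNv/TSwAIBjEm4LiUFFKXzuG5h0JfcToyWHdKaoBILU92hbM8gKeahmeIlHePb41sX4RvsLNTQC1c6+DBLGU1EoEW/2kCOQkAMw4Az/zkehVsFLdMqWkgcVQVc1UxhbGRYnGScGqURCx5ybieS3hqgm+BiHh7lJaFaXR+kIRiQ0pr1LqYxZelwiaqeDnhvvf+zvL9uFTQRKTckBskPihyjMx4jbC1hFpoYoJYbYd8Hj9ewbaTh3aHX3V2e3ZwlqKFcWZ9im6IWTpfrN6LqGSVdTpys+zRstLfKQoMjjcUTyaHj8GBeUmfc66Xh2RfeFlslrd8VnR1SR6TvsOfknqHX3F6f4qToHpvhG9hcFFtT4intuS2kTWU0vnnKcMxshVcS5i+Vb6pqR4sPk3UlIrcgsDIYWHIybDk2LXDR1GNG4Zcs3pSpWVwfYt3VndZflVRoHttRV5pjNu1bay/LGLG6c2Xx3q/PS2Rq3A1iTSI0KGzTc2/FqkuhdcmZVgiGkEgy5yLZFqxIZCOtDRedYNNi4dKT1JmtJqBVrrDx+XvrECElp0dBkcx9H+U1SZWkDThqJLSQ2Z9i9CQcoq3eVy0eRpQ1MBrVYiQR5ZCfzk6F0TqwzSMjo7P2N7xL01zktCwkJvlF4hXbKLN2t/xpU/cjXYjlJJHZjs6rVJMZqB6nbVjSyIxk0clOD+tzO3bkDaKfk9kpnhrACmMovH25eOEaza66KPqq7AwPlkUhk8YFIATW1knZVVGjFlPXmeUcGKPpHt5s5eChdRmRQ5PmdacItJXYSZAxoJyPWKEtKt3bAczAHkTmuuVOyt1Y5S08s/w7trxqc7sk0CZd1pxZnNxeJ9+iWSLdV6FmqGIunt3EgDbZ9NSjD1c0btPLyZDpMlrPilIlMNuZdLStuZ8EiQPIz0dQXU2ZrJm0saYcC9OhWF5hnaDeYODaIdxiWt3W2V3j4Zg2dKaEgI18NHJOpJQzzxkak13krVipnwpSnwoeUzR6bPNYktxVIBUMm86OmgvinlMhFdhhmc6apU6p3yoaX6DopJyWlWEiImqyLubCzGftsqh6IDnNMZnrbrjlYHfz8LwQF3JLYEZoVYUGpbRzK7WX3KKcVFNeIlGgT5Yib23lni5IolduIaBYqKzTVuNhG95waeIchx/hZxGK1Zi1vXacCFIWSwklZJFvleO36OyJpiWd+GZ00m3WViRbWuqjkhpbo1kgpZ0eZaMsnd+Jq6fi6cwM1CVlH+CkVJt3bZmOYiYW525kzQzclXDstHoyprdf4PP7JKsU36oxMZ9F1RTm0xBRERtsoyymKuvi6ajcnOInm+LOZ5ZwUsdEGR+isx+X3TF9dbhg0d7VHk4QoAwUdOuR72ld46s4sHi1nxGnk5jxb+OKyyMk8TDTkNxiZdlmaiGdo+Cc3OFb3ud0KPRWaLorxMKP14CCTADfMiZ2MPxy7ry2PPpNk2gu4hHEFgUe8K4tjakyNdqusiFIzlymldxfUiDgbSXk6eMdXCDf5B2aSk9eXgjniM0odmXMCzK2ZfbWW4ACzMAKow27NbXNWbepn7f49P4ATICUTHC57qrrMWBEyEohks2SYtgiJVZpql/cmF4m3ZkQFCQmoOkd5eKm25lSGSQfGF82YTD2+bwATIfMTACMx4AKjECMxQA7GMXLYSq68TCvZ7RgGjPaIPOWGzEsMvZpmyPeV52loKGR4GNqIKPjHqJiWx/dHVZY0dLqdhr7HIbolrzhbDey+Dyy8/3usP17djzBjkU7LR5hJs8ulDAUR4pW0QeRHsnel9aeWdkkJZpfmaeY5xaXlKQo1iakmFoa7axw/rebCqhbjqDu6ybc1pJRD4eGiYRrstb71DQAHMa+JJvVQ1XkCzV8uTZOKHJUqOrabKubpangm+Bio55U1eDTFyG2oLNz+epqFYnRTeYOYlVgD82xi96jInTdMnAD5lO"/>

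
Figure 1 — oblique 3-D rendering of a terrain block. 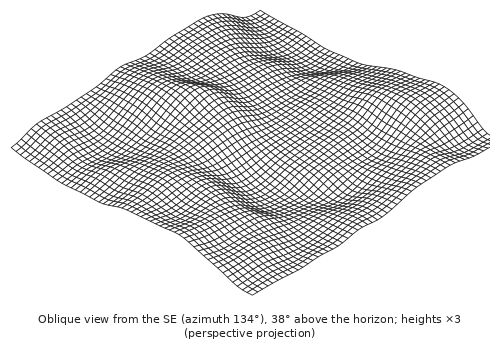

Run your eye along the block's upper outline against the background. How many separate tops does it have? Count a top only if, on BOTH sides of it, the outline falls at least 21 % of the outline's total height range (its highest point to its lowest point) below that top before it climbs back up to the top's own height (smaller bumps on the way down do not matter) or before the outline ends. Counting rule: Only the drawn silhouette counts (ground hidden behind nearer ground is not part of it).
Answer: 2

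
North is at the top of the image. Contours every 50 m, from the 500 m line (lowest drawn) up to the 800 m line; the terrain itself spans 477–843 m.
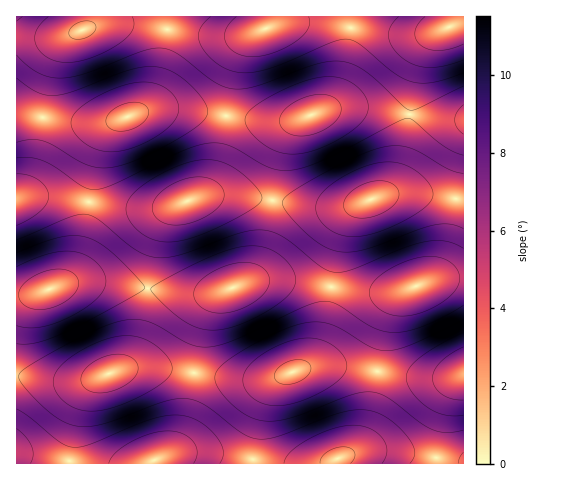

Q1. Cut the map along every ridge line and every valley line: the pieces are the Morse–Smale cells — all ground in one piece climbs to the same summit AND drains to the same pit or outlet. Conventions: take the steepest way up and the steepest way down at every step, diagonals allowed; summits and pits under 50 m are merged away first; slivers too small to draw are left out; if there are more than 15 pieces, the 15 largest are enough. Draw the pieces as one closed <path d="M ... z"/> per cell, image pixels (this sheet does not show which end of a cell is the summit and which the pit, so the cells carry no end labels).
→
<path d="M131 24l-34 1-23 9-25 4-32 0-1 75 58 9 35 0 30-10 10-10 6-12 13-61z"/><path d="M104 282l-36 1-33 11-19 1 1 81 40 5 23 0 32-8 17-12 11-26 8-47z"/><path d="M417 193l-21 0-19 4-19 8-7 8-11 23-8 51 28 4 28 1 21-3 28-9 27-2 0-77z"/><path d="M181 109l-26 0-17 4-21 8-9 8-7 12-5 16-6 38 0 8 44 5 25 0 31-8 10-4 9-9 10-29 7-41z"/><path d="M369 108l-34 0-26 7-11 6-9 10-6 13-10 56 36 6 27 1 27-4 20-9 9-8 8-19 9-52z"/><path d="M292 281l-36 0-35 11-12 15-6 16-8 49 19 4 41 4 25-4 26-10 9-10 7-17 9-52z"/><path d="M340 366l-38 2-18 7-12 11-11 26-8 47 27 5 55 0 1-5 10-3 11-9 11-26 10-49z"/><path d="M224 194l-17 2-19 4-10 5-10 9-11 23-9 52 37 5 24 0 30-8 14-12 10-24 10-49z"/><path d="M319 23l-40 1-21 7-11 9-7 12-6 17-7 47 35 5 35-1 23-8 12-11 10-23 9-50z"/><path d="M150 367l-23 1-17 5-13 6-9 9-7 14-5 21-6 39 13 2 69 0 3-5 10-3 9-8 10-22 9-52z"/><path d="M463 278l-18 0-18 4-23 9-9 9-6 12-5 21-6 39 42 6 29 0 15-4z"/><path d="M384 372l-8 2-5 38-10 28-8 11-17 8 0 4 98 1 11-57 6-16 13-16-15 3-29 0z"/><path d="M24 114l-8 1 0 84 38-2 35 5 7-45 5-16 7-12 11-9-45 2z"/><path d="M276 200l-4 2-6 39-7 23-6 10-12 10 15-3 36 0 38 6 14-62 7-12 11-10-37 4z"/><path d="M197 373l-4 1-3 26-8 33-8 15-9 7 35-3 52 7 12-59 8-14 11-10-33 4z"/>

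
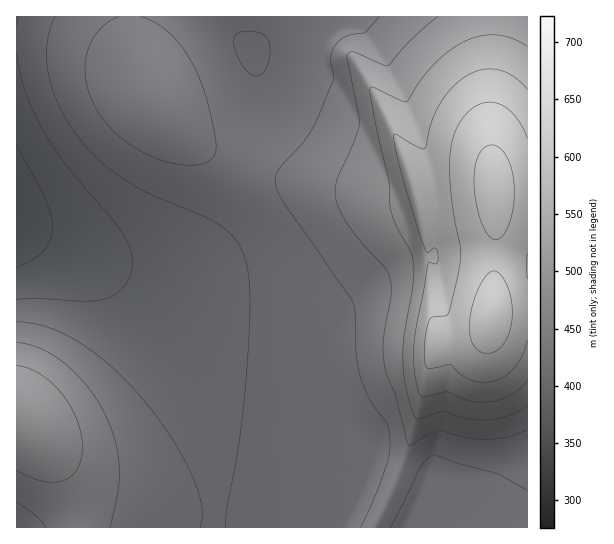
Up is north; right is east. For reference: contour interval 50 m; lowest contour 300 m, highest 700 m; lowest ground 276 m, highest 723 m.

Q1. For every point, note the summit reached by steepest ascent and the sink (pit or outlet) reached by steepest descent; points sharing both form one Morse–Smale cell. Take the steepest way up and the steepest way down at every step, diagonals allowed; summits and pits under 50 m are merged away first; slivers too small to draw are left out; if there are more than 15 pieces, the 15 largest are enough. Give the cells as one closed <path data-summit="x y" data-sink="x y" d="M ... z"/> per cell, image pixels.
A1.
<path data-summit="491 317" data-sink="17 217" d="M527 16l-242 0-33 34 5 23 0 46-4 20-20 59-16 29-15 17-20 12-21 7-39 1-20-4-55-21-3 0 31 16 34 22 26 26 32 48 20 40 17 47 9 47 0 43 315-1z"/><path data-summit="158 95" data-sink="17 217" d="M283 16l-266 0-1 211 62 25 44 12 39-1 21-7 20-12 15-17 16-29 20-59 4-20 0-46-5-23z"/><path data-summit="25 419" data-sink="17 217" d="M17 228l-1 189 11 4 33 46 15 35 2 25 134 1 2-3 0-40-9-47-17-47-32-60-20-28-33-31-27-17z"/><path data-summit="25 419" data-sink="17 527" d="M22 417l-6 1 0 109 61 1 0-13-9-32-23-38z"/>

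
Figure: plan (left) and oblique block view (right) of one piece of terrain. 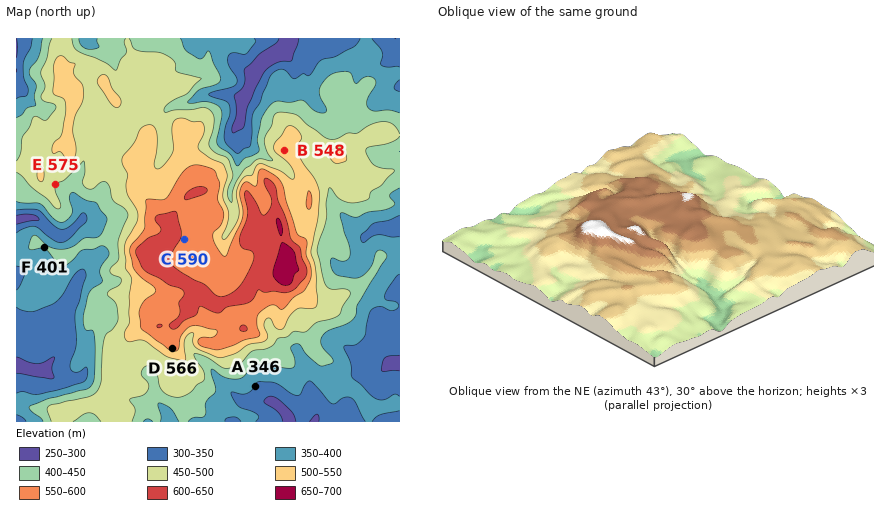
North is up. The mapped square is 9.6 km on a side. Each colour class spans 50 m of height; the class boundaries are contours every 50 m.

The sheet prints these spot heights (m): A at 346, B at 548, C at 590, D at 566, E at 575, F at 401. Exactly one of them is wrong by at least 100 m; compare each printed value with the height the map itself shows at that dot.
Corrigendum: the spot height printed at E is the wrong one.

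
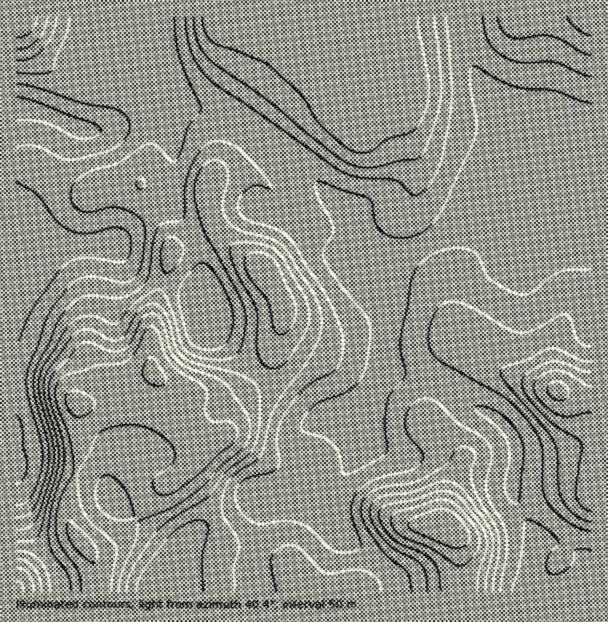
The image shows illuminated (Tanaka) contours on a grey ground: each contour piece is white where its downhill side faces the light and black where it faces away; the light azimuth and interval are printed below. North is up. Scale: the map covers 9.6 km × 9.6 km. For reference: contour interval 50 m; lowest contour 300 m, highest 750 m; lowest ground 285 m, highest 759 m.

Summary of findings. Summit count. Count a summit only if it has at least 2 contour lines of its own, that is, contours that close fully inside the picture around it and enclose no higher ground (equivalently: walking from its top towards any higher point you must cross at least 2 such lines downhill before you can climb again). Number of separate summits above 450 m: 2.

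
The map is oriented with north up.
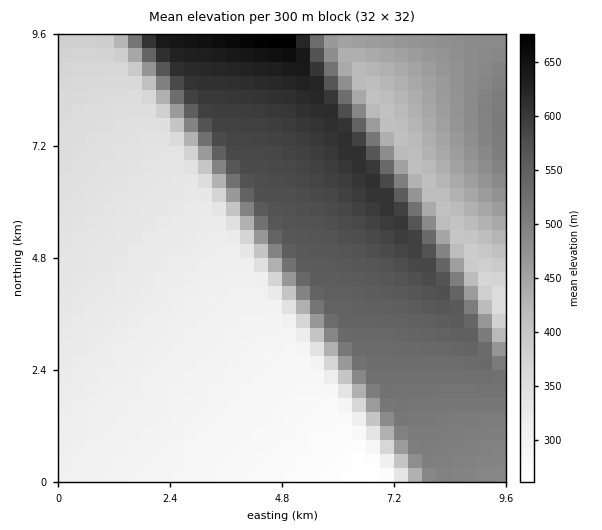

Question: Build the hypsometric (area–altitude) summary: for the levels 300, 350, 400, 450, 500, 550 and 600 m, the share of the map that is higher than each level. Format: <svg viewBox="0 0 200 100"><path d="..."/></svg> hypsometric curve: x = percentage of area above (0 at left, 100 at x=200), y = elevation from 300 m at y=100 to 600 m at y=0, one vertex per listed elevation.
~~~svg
<svg viewBox="0 0 200 100"><path d="M175 100l-55-17-15-16-17-17-20-17-25-16-28-17"/></svg>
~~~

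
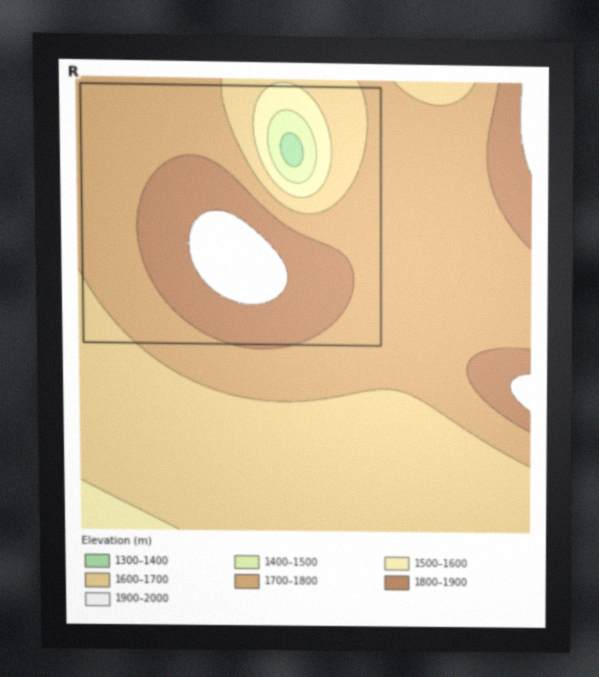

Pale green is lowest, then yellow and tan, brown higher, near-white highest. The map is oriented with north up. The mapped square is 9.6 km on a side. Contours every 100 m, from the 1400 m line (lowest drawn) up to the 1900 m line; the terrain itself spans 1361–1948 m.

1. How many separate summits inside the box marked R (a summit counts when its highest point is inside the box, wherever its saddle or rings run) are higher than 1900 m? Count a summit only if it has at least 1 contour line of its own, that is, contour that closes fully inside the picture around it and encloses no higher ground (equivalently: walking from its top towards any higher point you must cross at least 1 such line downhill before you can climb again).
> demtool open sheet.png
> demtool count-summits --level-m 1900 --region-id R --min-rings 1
1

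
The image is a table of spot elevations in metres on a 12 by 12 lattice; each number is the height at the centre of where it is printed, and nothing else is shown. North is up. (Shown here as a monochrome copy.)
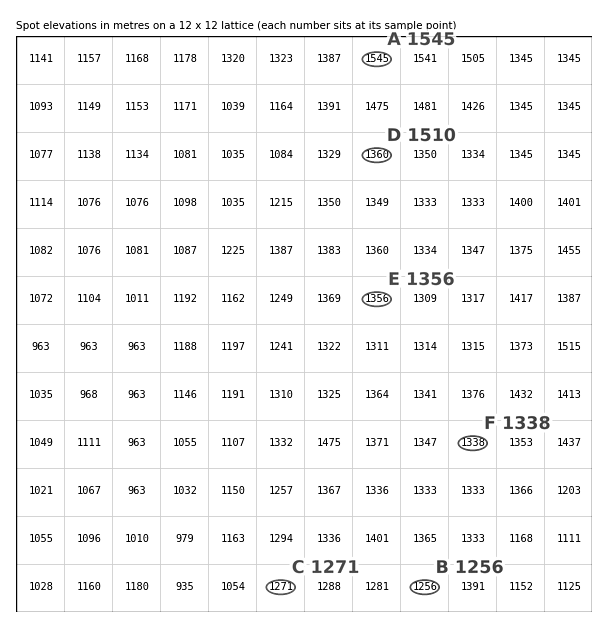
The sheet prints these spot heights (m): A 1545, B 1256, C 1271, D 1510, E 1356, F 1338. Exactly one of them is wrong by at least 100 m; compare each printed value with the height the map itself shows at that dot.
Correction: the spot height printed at D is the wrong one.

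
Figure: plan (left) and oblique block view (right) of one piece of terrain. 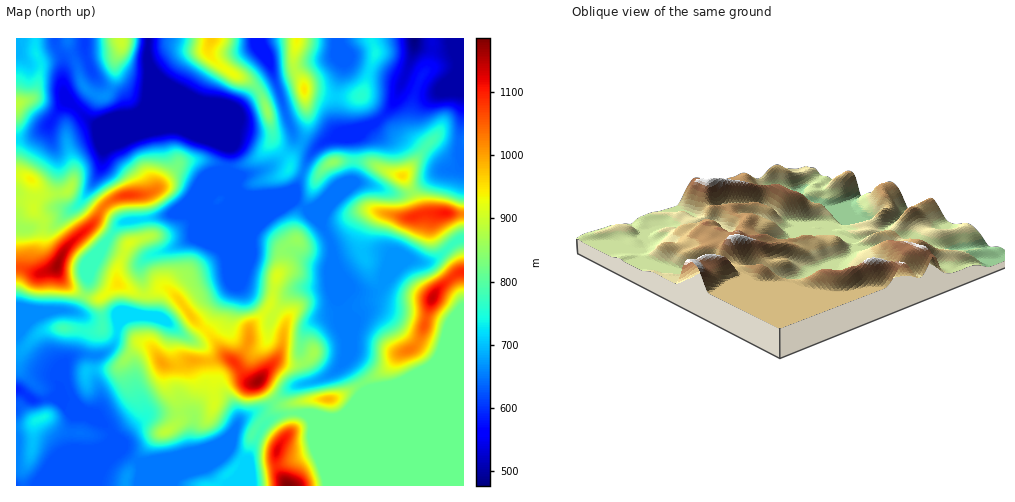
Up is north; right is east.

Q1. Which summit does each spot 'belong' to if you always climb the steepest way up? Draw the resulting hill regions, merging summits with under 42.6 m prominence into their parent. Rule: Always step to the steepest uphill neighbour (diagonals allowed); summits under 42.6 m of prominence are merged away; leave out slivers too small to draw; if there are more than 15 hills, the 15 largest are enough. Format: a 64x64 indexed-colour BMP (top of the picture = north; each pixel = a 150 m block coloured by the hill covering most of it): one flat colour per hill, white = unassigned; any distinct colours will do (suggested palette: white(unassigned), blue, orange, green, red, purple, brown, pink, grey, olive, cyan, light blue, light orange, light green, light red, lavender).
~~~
<image width="64" height="64" href="data:image/bmp;base64,Qk12CAAAAAAAAHYAAAAoAAAAQAAAAEAAAAABAAQAAAAAAAAIAAATCwAAEwsAABAAAAAAAAAA////ALR3HwAOf/8ALKAsACgn1gC9Z5QAS1aMAMJ34wB/f38AIr28AM++FwDox64AeLv/AIrfmACWmP8A1bDFAJmZmZmZkiIiIiIiIiIiIiIiIiIiIiIiIiIiIiIiIiIimZmZmZmZIiIiIiIiIiIiIiIiIiIiIiIiIiIiIiIiIiKZmZmZmZkiIiIiIiIiIiIiIiIiIiIiIiIiIiIiIiIiIpmZmZmZmSIiIREiIiIiIiIiIiIiIiIiIiIiIiIiIiIimZmZmZmZkiIRERERESIiIiIiIiIiIiIiIiIiIiIiIiKZmZmZmZmSIRERERERESIiIiIiIiIiIiIiIiIiIiIiIpmZmZmZmZkRERERERERESIiIiIiIiIiIiIiIiIiIiIimZmZmZmZmREREREREREREiIiIiIiIiIiIiIiIiIiIiKZmZmZmZmRERERERERERESIiIiIiIiIiIiIiIiIiIiIpmZmZmZmREREREREREREREiACIiIiIiIiIiIiIiIiIimZmZmZkhEREREREREREREREAAAAAAAADMzMzMzMzMzOZmZmSIiIREREREREREREREREAAAAAAAAzMzMzMzMzM5kimSIiIhERERERERERERERERAAAAAAAAMzMzMzMzMzkiIiIiIiERERERERERERERERERAAAAAAADMzMzMzMzMiIiIiIiIRERERERERERERERERERAAAAAAMzMzMzMzMyIiIiIiIREREREREREREREREREREREAAAMzMzMzMzMzIiIiIiIhEREREREREREREREREREREREAMzMzMzMzMzMiIiIiIiERERERERERERERERERERERERMzMzMzMzMzMyIiIiIiIREREREREREREREREREREREREzMzMzMzMzMzIiIiIiIiIRERERERERERERERERERERETMzMzMzMzMzMiIiIiIiIiERERERERERERERERERERERMzMzMzMzMzMyIiIiIiIiIREREREREREREREREREREREzMzMzMzMzMzIiIiIiIiIiERERERERERERERERERERETMzMzMzMzMzMiIiIiIiIiIRERERERERERERERERERERMzMzMzMzMzMyIiIiIqqqqqqhEREREREREREREREREREzMzMzMzMzMzZmZmZmqqqqqqEREREREREREREREREREzMzMzMzMzMzNmZmZmaqqqqqoRERERERERERERERERETMzMzMzMzMzM2ZmZmZmqqqqqhERERERERERERERERERMzMzMzMzMzMzZmZmZmaqqqqqERERERERERERERERERMzIiIzMzMzMzNmZmZmZqqqqqoREREREREREREREREREzIiIiMzMzMzM2ZmZmZmqqqqqhERERERERERERERERETIiIiJzMzMzMzZmZmZmZqqqqqERERERERERERERERERdyIiInczMzMzNmZmZmZmqqqqoRERERERERERERERERF3dyIiJ3d3czM2ZmZmZmZqqqqqqhEREREREREREREREXd3d3d3d3d3MzZmZmZmZmaqqqqqqhERERERERERERERd3d3d3d3d3dzNmZmZmZmZqqqqqqqqhERERERERERERF3d3d3d3d3d3d2ZmZmZmZmaqqqqqqqoRERERERERERF3d3d3d3d3d3d3////ZmZmZmqqqqqqqhEREREREREREXd3d3d3d3d3d3f////2ZmZmVVVVWqqqoREREREREREXd3d3d3d3d3d3d/////ZmZmVVVVVVVaqhEREREREREXd3d3d3d3d3d3d3////ZmZmVVVVVVVVWqIiEREREREAAHd3d3d3d3d3d3f///9mZmVVVVVVVVVVqiIRFEERAAAAB3d3d3d3d3d3d////2ZmZVVVVVVVVVVaIhFEREREAAAAd3d3iIiHd3d3////ZmZlVVVVVVVVVVUiFEREREQAAAAAiIiIiIiHd3f///9mZmZVVVVVVVVVVVIUREREREAAAACIiIiIiIh3d////2ZmZlVVVVVVVVVVVUREREREQAAAAIiIiIiIiIiH////ZmZmVVVVVVVVVVVVREREREREAAAAiIiIiIiIiIj///9mZmZVVVVVVVVVVVVEREREREQAAACIiIiIiIiIiP//9mZmZmVVVVVVVVVVVURERERERNAAAIiIiIiIiIiC///2ZmZmZVVVVVVVVVVVRERERETd3dAAiIiIiIiIiILu7/ZmZmZmVVVVVVVVVVRERERERN3d3cAIiIiIiIiIgu7u5mZmZmZlVVVVVVVVRERERERN3d3dzMyIiIiIiIiI7u7mZma7u2ZVVVVVVVRERERERE3d3d3MzMyIiIiIiIju7u5ma7u7u7tVVVVVRERERERE3d3d3czMzMiIiIiIiO7u7ua7u7u7u7VVVVRERERERETd3d3dzMzMzIiIiIiI7u7u67u7u7u7tVVVRERERERERN3d3d3MzMzMiIiIiIju7u7ru7u7u7u1VVRERERERERE3d3d3czMzMzIiIiIiO7u7uu7u7u7u7VURERERERERE3d3d3dzMzMzMgiIiiI7u7u67u7u7u7tURERERERERETd3d3d3MzMzMzCIiIiju7u7ru7u7u7u0RERERERERERAAN3d3dzMzMzMIiIiKO7u7uu7u7u7u7RERERERERERAAAAN3d3MzMzMwiIiIo7u7uu7u7u7u7tEREREREREREAAAAAADMzMzMzMIiIiju7u67u7u7u7u0REREREREREAAAAAAAMzMzMzMwiIiKO7u7ru7u7u7u7REREREREREQAAAAAAAzMzMzMzCIiKI"/>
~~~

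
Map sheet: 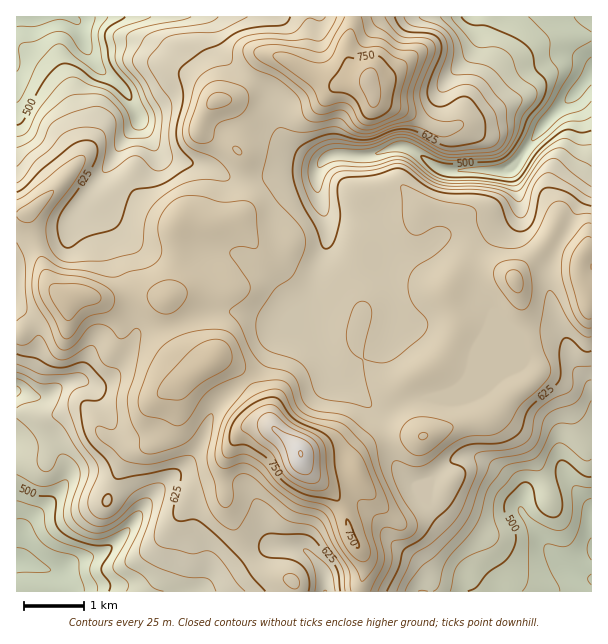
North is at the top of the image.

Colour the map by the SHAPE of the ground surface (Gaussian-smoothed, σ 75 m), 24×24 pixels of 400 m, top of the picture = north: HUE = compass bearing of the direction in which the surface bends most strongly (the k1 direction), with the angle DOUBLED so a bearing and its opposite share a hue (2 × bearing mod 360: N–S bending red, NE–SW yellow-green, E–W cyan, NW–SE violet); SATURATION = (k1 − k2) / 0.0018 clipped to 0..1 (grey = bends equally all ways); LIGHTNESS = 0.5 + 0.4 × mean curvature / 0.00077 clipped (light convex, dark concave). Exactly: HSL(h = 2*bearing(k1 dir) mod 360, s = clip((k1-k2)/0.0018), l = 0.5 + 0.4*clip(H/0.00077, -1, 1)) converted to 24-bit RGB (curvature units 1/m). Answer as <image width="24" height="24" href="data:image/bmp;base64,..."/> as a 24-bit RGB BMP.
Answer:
<image width="24" height="24" href="data:image/bmp;base64,Qk32BgAAAAAAADYAAAAoAAAAGAAAABgAAAABABgAAAAAAMAGAAATCwAAEwsAAAAAAAAAAAAAfYCXjWiLeVmCnYxgloVakoJrh4F7bYV0cW+AeXmOg5+nrMGzXy6aQ1yQ382QcIh2Ul19jaJ+ZmCAhYN2eIl7fZOPdIWQg2t1fF9ZiWVXXnBBNo0vpW26q4mfgIqGfHyKcmV9dapzXI5ilIRLbSBemaNgvueyhVqnfVJliZJqYHV3i3uDeJV9bIl7f1ddZ5RvW1uBpHCrrn2qt7t4E107smxzoIWGfWmEi5lwgJx4gl55iVpcRVNzldOQvr9uizl8janBjXSddI6GYpiOhp6iiEJ9m6drWI+XanlcQYN5qIi2zLe/eGG3KXRhroqCd1+OrLSQbXeQeUlvm11UT4NcadZnlE1ke8etflKOoW+MoZ2GZYp3aVlMglKUpsKicVCBhHubX6KRP3tstpJ0rWFtUYR3SYRSjWaLuLdtbURhiEmEspiGmty6SFqijciTf1KNc0pYao9xuJaTf2qJcmN+SY1iq6hfnUlwg4GZnnmPXURxjqBXqXiRrIioW5GERHyEzoGKZVB/VHiFttWzlMKfRVmQt7mBczd2p2tpVZVOfo5HjUBHhl9ZZa5rTUFzjqyDiIdshWF4a1+alb6qhWKSmItxpICJRYKLY025unnKj8jLlefMtXfCiHGuk2CLbEyYnZ21uJfDimOyhYGtj6ari6igRkWAg6V7iIaxf16mfbKrjmifkmSUpoiHj5l9ZpF1KHpxgJK3xtasan5LXU5FkmNUglVlbX1jcJVeiXJik2mQl36drYGEh2tcW2lzdZxqf3AwSng3aZlFeE9HaIyDo4yMooacp3aCSnZdM4w8nrFbsGF5Zllwe25og3J6iX+RknRxd4Rtc4F2c391mniLvoqvcJSnd1+ZdKiksnmZS5F8c5+PV4d4eZR0jIGFqICkqZm2Y7GqXoN1lV5fhGaDg3qBeop/b4OCjH2WoIeac4CGfn+AeYB5lJp7oG+SklN/gZO3rlmfj7lzUX58c5V7YYVtco9sdZmXsKGXjmZ7bl5tf3Vwf3aAhoWAhId+dn19bn5wjXdxkn16dn6AgH19j5Z3hlR/tm9OpUdzkadqvYB9XJuWYY+PiGl0eptkXn9Th4BSkG1caXZ4en9+enyAfoN/ioaCeXiBf3V6fYFujJR8eXOBjF5gfqNtYT98zbyaaVGTosm1lprEkpDHeVamfouhppame3OWgXqNmIuWeG+HcIJ2dX2DfoWBhoN+f3aCeHSJiYqago18el2Ct6l8aayoUT19rcqRSaOOb8RxiGFXglRag3WLiG2BmIVsf29xgIZ6h29wjnqGfY97YoCHinqDg397e3x/doV+dIh6lnyGXXSZlMKrp1CPR1SDx8iOe6tld4tQb3VegoJzemlqgmJtoJZzfn5zgIFyeYl2dYmOm5GLXHWPkWqIiIWBf3uAhIV6cX5ziIl0bottW4Rmsl6lUJ6lxLKOvq2QZYZRYHp3f352bXB8b3qTq5qef4Kagn+dipWdcH2Hhp6AV0uPml9kioh6fHqAioKBfIKIfY+OiZaCUqCebkiBuaeHWruItXGu1o+vQ4V1bHmOdouMXpaQnISam4SVc3SHl4FziXN+kap6PCdtr6SMhoSdfXuMhLiqhbzmm5rkuLvjgz3evFzClreOao2KW394qICK0Y6rN4V8oYCnY5KUfHBWi3JLgFdLlKBkdYVwsa5tGkpbe8yWT17HtKDWid6aMw4AMjMAMzIAFDECynhau6WCgWdvXVuPjYRrsJiGunekPJOBokmfm0d5uK1waqmkjaCJhnKGq2JfhEM2SDoKW14AGTMAMwkA3G5Vo6rbsMDgW9a9AEs62KGYh2qYW0t1nKOLj5J4roh9TYugVChRY4uc0bKjfIBbeY5mdnCEoV+jvXOTOD+p6dDfl4TYW+X8gL7ZoZCvkaSmwIKWHGVdHZAsn2KFVGyBkJVzfJt6mrqkdhpsolZRUo1roLBzvKfFfHurcFx5bEpcu46DU1S3icGOuL+bVZ54OFtpqpeMlH6HqG+m0JnMKIRxP25TYGuAfpV6hreCax5AlC5pgLiSeJ6bXaJ/nYxrlEBTgEZedL2xdLbAhnWjl7OpsI6lsnmLOnFhRo5ennB5hnxukoFpt3SsQYeGcpyYkaaEj0ZRfTiFg7agipehkIaac5aWc1yXhoDIrcTii53NYEyMvox3W6aDeJGt05PXtJjMQHiYf2mGl4aSk3qOiWhymWSGdYhakJtVdjZjS6+KZLtaaK5Llq1LoVNShWhVcZlNgnpAelFBTFV/vKtpdqdZf5hOQWkzxYg8dkSEi2Zpgnhrh3RyhneKeXeT"/>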